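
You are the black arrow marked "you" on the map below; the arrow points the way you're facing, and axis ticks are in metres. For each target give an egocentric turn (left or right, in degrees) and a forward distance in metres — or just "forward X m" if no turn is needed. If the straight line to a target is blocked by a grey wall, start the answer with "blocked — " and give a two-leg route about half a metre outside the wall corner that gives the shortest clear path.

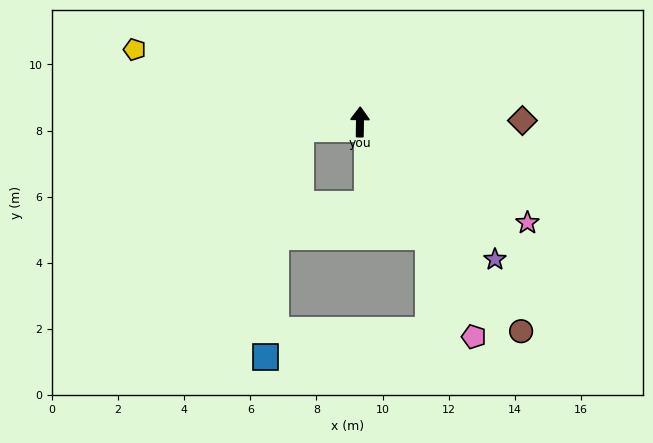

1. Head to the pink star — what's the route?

turn right 120°, forward 5.9 m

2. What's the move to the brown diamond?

turn right 89°, forward 4.9 m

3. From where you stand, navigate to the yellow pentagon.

turn left 73°, forward 7.2 m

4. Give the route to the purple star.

turn right 135°, forward 5.8 m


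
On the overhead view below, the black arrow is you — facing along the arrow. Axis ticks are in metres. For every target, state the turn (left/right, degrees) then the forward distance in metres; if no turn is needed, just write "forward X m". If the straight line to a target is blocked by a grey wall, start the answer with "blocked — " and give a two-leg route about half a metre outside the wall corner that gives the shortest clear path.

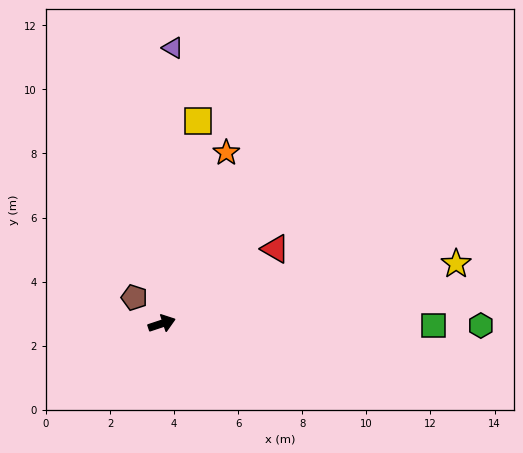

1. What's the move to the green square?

turn right 19°, forward 8.5 m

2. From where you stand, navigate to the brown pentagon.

turn left 118°, forward 1.2 m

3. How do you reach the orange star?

turn left 51°, forward 5.7 m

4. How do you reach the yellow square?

turn left 61°, forward 6.4 m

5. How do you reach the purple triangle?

turn left 69°, forward 8.6 m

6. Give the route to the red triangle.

turn left 15°, forward 4.2 m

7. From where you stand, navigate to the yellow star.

turn right 7°, forward 9.4 m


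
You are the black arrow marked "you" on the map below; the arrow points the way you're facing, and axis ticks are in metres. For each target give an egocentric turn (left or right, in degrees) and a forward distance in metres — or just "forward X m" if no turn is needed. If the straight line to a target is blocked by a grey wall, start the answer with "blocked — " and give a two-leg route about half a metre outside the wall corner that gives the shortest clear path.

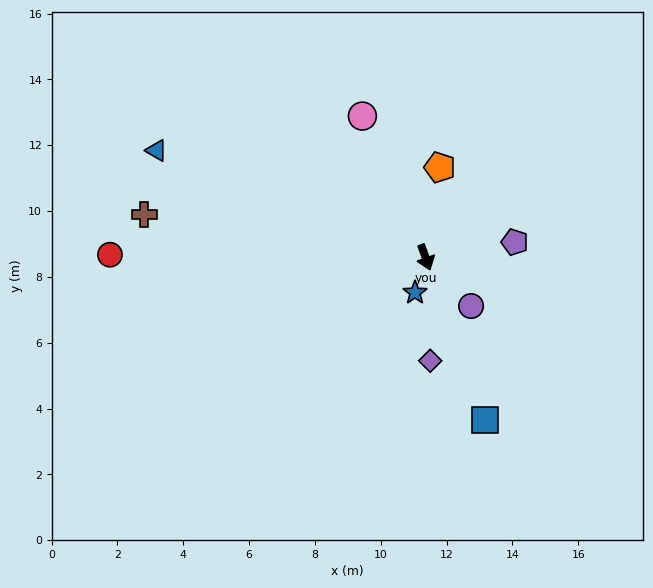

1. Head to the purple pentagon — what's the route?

turn left 80°, forward 2.8 m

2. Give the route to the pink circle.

turn right 175°, forward 4.7 m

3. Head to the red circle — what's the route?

turn right 110°, forward 9.6 m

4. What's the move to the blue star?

turn right 36°, forward 1.1 m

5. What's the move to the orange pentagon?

turn left 151°, forward 2.8 m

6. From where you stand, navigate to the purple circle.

turn left 24°, forward 2.0 m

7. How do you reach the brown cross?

turn right 118°, forward 8.6 m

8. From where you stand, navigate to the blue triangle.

turn right 131°, forward 8.8 m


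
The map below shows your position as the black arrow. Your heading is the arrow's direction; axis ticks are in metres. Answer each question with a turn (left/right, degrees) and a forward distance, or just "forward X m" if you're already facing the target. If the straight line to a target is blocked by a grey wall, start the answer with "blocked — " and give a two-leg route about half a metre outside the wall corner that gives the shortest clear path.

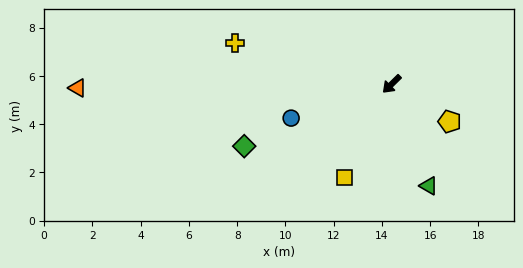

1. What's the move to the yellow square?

turn left 19°, forward 4.3 m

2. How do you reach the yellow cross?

turn right 59°, forward 6.7 m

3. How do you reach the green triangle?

turn left 65°, forward 4.5 m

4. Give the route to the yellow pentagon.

turn left 103°, forward 2.9 m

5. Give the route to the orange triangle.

turn right 44°, forward 13.0 m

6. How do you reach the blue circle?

turn right 26°, forward 4.4 m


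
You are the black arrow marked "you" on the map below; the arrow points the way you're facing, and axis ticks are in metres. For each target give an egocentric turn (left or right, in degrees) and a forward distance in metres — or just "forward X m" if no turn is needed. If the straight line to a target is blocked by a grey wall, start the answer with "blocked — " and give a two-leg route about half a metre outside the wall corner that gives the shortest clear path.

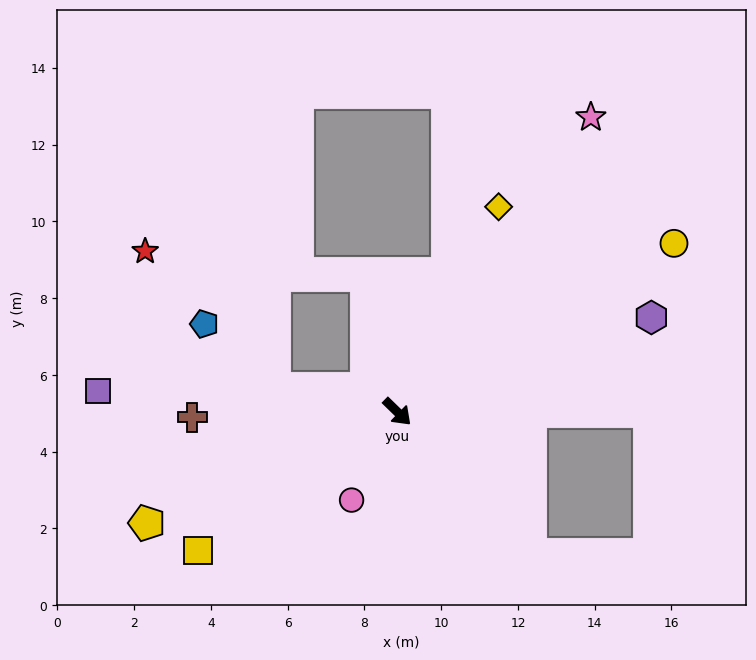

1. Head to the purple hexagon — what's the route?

turn left 65°, forward 7.1 m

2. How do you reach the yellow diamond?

turn left 108°, forward 6.0 m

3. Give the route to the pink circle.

turn right 73°, forward 2.6 m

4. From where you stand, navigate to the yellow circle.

turn left 76°, forward 8.4 m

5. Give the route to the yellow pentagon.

turn right 112°, forward 7.1 m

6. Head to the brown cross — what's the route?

turn right 134°, forward 5.3 m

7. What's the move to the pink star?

turn left 101°, forward 9.2 m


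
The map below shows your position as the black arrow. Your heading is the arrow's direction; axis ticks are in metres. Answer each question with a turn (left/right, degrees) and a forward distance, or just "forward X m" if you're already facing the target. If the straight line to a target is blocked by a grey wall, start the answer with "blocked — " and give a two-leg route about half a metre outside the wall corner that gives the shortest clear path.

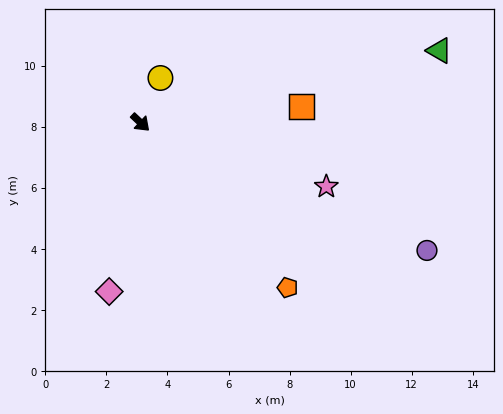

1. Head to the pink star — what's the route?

turn left 24°, forward 6.4 m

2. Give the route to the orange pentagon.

turn right 5°, forward 7.2 m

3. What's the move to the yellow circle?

turn left 109°, forward 1.6 m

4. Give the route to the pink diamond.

turn right 57°, forward 5.6 m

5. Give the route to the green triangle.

turn left 57°, forward 10.1 m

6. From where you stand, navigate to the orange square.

turn left 49°, forward 5.3 m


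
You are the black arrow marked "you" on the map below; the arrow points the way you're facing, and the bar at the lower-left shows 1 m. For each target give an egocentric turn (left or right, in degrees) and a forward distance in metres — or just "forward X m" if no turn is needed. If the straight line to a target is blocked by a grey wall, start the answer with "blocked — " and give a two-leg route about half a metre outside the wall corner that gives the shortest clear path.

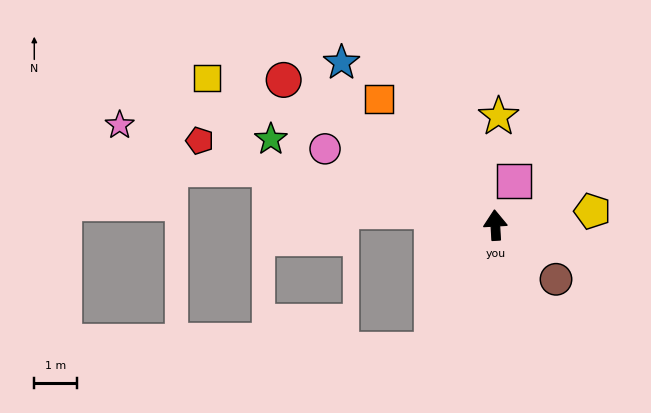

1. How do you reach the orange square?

turn left 39°, forward 4.0 m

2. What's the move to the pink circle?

turn left 63°, forward 4.4 m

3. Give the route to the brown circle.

turn right 135°, forward 1.9 m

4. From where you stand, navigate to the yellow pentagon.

turn right 85°, forward 2.3 m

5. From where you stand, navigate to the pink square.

turn right 26°, forward 1.1 m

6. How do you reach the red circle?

turn left 52°, forward 6.1 m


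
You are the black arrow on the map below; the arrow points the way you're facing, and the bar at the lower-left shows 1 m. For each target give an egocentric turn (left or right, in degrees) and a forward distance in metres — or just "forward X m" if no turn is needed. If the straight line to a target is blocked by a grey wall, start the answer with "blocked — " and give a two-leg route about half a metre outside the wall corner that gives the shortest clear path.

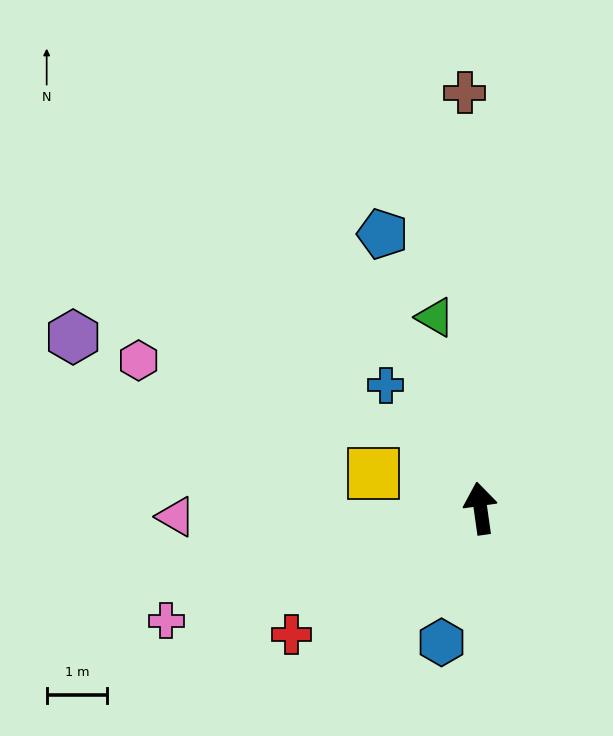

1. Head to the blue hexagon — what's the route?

turn left 156°, forward 2.3 m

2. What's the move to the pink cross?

turn left 102°, forward 5.5 m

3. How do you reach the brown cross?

turn right 6°, forward 6.8 m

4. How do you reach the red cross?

turn left 116°, forward 3.7 m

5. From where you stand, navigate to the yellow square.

turn left 64°, forward 1.9 m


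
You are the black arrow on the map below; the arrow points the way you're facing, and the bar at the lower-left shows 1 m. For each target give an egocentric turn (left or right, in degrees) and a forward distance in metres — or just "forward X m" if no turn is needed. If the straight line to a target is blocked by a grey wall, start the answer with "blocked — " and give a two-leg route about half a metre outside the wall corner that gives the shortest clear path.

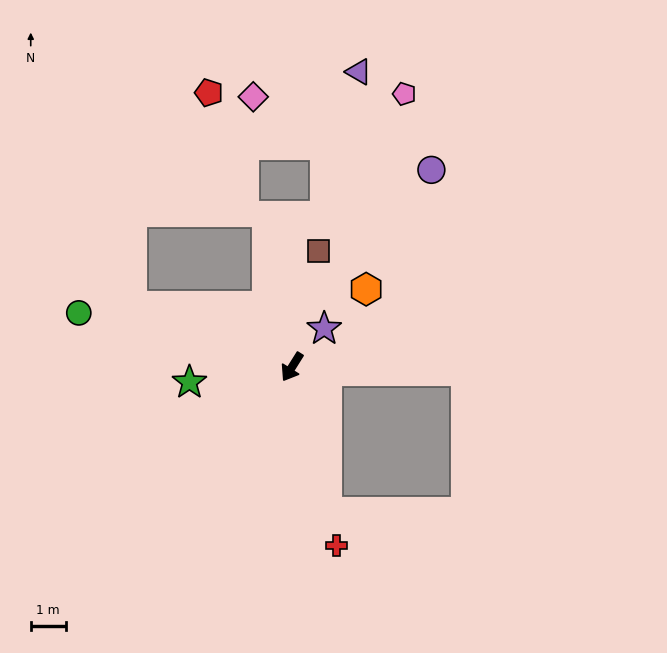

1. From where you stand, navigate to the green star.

turn right 49°, forward 3.0 m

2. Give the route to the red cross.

turn left 46°, forward 5.3 m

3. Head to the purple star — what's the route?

turn left 172°, forward 1.4 m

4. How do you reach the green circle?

turn right 72°, forward 6.3 m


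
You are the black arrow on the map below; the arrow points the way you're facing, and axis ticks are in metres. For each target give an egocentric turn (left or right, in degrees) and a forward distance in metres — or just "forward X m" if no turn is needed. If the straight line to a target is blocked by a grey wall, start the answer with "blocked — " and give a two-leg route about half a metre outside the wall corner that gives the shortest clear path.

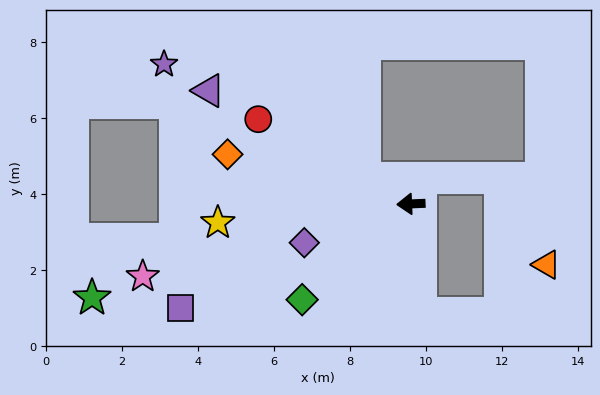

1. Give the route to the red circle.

turn right 31°, forward 4.6 m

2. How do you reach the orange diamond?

turn right 18°, forward 5.0 m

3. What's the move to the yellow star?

turn left 3°, forward 5.1 m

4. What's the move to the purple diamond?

turn left 18°, forward 3.0 m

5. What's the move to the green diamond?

turn left 39°, forward 3.8 m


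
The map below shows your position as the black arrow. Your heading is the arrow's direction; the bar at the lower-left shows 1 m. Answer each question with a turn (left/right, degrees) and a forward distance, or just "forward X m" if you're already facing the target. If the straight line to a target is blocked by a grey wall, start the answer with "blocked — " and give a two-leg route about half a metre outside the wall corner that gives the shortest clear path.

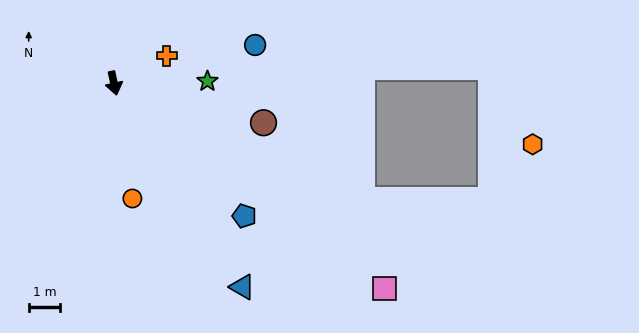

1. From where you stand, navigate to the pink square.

turn left 41°, forward 10.8 m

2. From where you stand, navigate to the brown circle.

turn left 63°, forward 4.9 m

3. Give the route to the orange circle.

turn right 3°, forward 3.7 m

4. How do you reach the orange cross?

turn left 105°, forward 1.9 m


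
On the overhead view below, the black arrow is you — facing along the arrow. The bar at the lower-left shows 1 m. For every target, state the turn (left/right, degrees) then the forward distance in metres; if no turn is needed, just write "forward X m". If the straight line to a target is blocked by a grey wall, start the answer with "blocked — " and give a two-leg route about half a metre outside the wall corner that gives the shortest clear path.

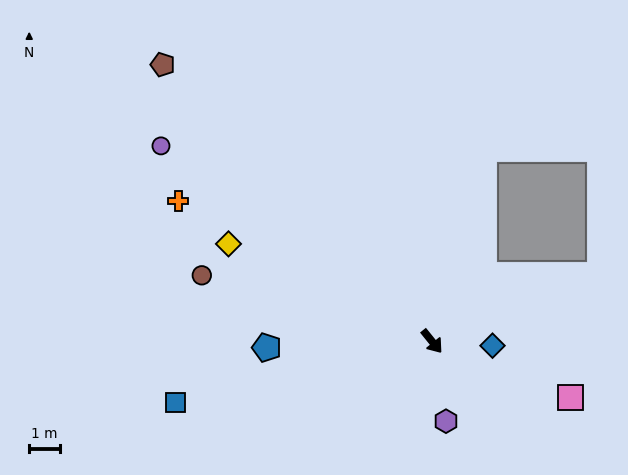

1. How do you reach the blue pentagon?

turn right 127°, forward 5.4 m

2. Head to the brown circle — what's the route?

turn right 145°, forward 7.9 m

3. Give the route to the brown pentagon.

turn right 175°, forward 12.7 m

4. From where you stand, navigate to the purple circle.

turn right 165°, forward 11.0 m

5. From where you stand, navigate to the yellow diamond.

turn right 155°, forward 7.4 m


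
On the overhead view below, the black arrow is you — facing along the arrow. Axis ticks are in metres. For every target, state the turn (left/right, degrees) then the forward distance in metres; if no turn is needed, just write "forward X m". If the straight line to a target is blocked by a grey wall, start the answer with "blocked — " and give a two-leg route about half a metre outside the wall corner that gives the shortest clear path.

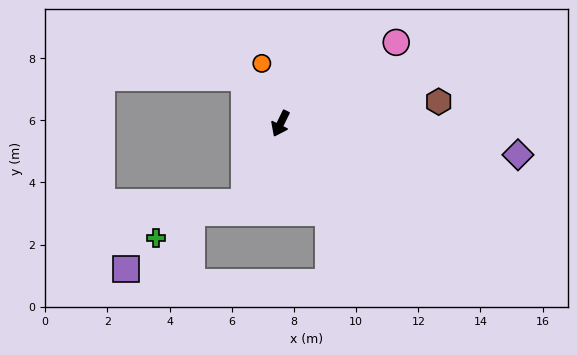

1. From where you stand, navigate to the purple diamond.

turn left 109°, forward 7.7 m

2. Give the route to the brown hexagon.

turn left 124°, forward 5.1 m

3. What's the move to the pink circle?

turn left 151°, forward 4.5 m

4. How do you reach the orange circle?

turn right 137°, forward 2.0 m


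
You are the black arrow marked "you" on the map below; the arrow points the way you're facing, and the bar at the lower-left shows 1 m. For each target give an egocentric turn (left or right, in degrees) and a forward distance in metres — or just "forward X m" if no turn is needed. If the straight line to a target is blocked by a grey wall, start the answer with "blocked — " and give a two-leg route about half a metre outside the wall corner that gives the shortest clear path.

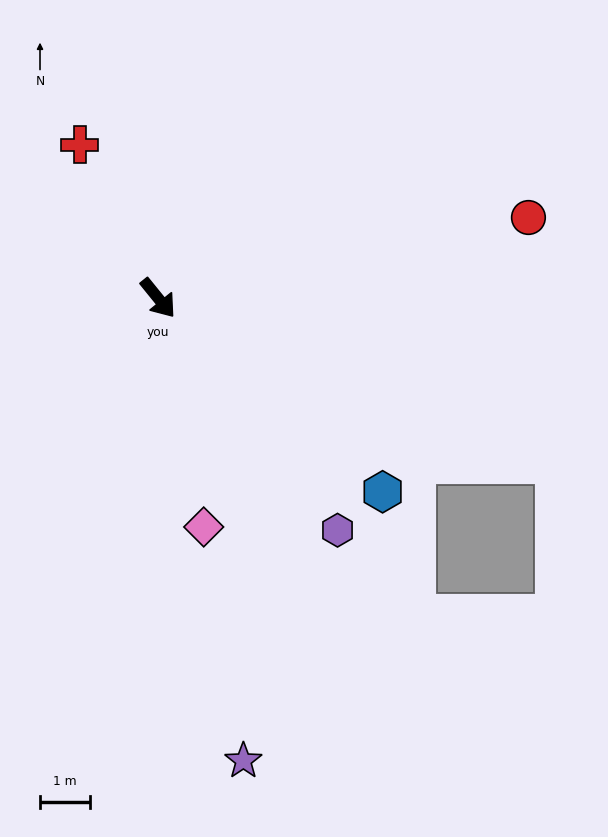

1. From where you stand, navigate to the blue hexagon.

turn left 10°, forward 5.9 m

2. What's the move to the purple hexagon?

forward 5.8 m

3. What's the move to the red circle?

turn left 63°, forward 7.5 m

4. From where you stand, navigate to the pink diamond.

turn right 28°, forward 4.6 m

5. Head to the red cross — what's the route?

turn left 168°, forward 3.4 m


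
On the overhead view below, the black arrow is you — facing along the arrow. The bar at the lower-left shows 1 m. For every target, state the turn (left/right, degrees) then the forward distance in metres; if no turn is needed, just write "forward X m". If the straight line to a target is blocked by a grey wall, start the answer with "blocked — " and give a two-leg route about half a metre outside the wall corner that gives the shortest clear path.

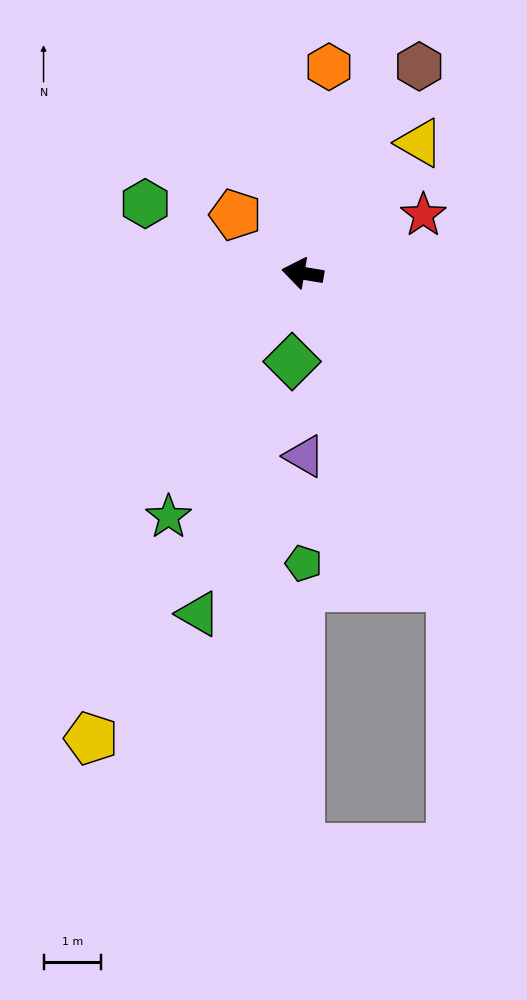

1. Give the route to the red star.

turn right 145°, forward 2.3 m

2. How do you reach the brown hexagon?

turn right 110°, forward 4.1 m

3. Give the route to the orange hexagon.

turn right 88°, forward 3.6 m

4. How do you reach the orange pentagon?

turn right 32°, forward 1.5 m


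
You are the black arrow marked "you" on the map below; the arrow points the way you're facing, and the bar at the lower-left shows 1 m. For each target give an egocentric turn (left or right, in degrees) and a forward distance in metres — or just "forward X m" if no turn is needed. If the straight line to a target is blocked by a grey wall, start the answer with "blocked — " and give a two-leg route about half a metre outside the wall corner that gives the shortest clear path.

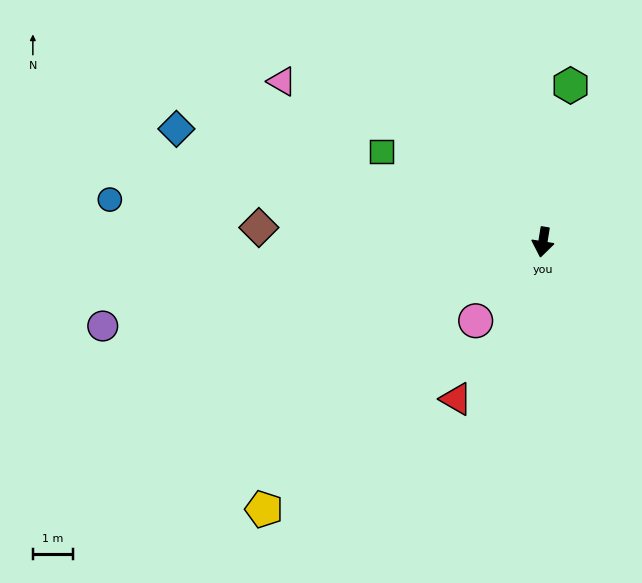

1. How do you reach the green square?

turn right 110°, forward 4.6 m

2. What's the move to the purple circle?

turn right 70°, forward 11.2 m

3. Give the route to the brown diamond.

turn right 84°, forward 7.1 m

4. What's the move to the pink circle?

turn right 31°, forward 2.6 m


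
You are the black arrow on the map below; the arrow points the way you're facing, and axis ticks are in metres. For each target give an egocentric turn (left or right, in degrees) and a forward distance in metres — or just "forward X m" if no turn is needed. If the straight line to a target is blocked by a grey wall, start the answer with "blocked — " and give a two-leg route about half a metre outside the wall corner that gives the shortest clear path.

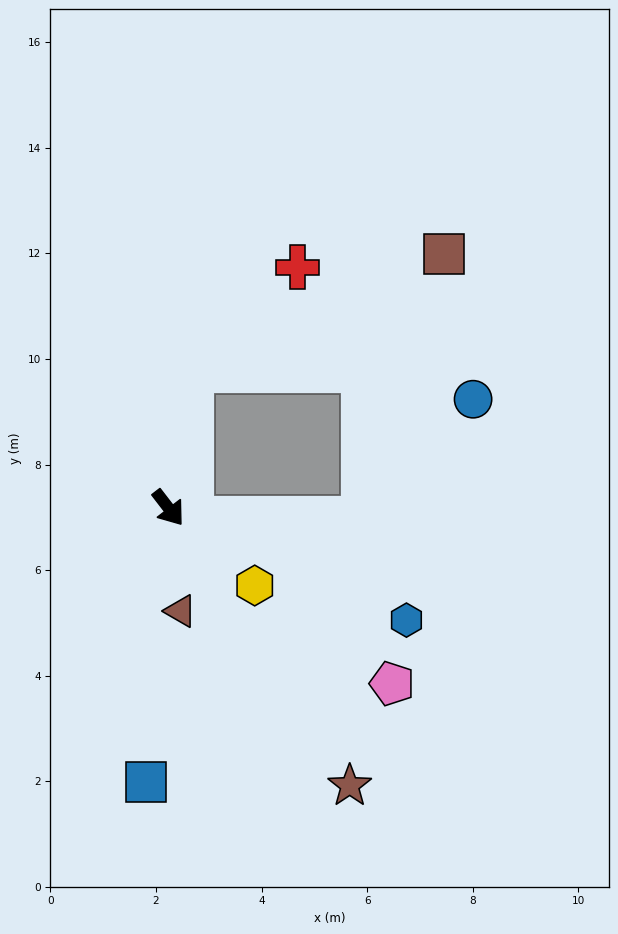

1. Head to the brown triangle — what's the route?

turn right 31°, forward 2.0 m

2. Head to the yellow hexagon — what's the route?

turn left 10°, forward 2.2 m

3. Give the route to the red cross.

blocked — turn left 133°, forward 2.6 m, then turn right 37°, forward 2.8 m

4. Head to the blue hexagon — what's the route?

turn left 27°, forward 5.0 m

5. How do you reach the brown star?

turn right 5°, forward 6.3 m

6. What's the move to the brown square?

blocked — turn left 133°, forward 2.6 m, then turn right 56°, forward 5.3 m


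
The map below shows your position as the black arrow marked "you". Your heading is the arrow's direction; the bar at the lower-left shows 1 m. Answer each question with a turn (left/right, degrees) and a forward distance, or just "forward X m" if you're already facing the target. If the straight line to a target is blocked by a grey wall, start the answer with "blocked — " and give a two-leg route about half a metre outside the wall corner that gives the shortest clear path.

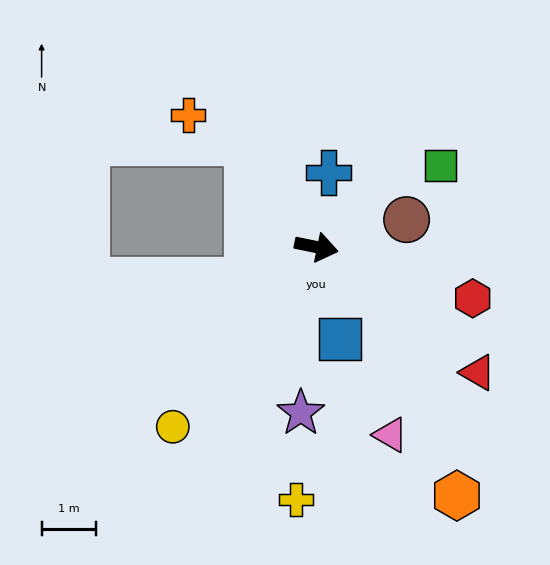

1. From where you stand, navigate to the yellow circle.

turn right 117°, forward 4.2 m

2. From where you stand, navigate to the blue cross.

turn left 92°, forward 1.4 m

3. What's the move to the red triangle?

turn right 26°, forward 3.8 m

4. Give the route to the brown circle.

turn left 28°, forward 1.7 m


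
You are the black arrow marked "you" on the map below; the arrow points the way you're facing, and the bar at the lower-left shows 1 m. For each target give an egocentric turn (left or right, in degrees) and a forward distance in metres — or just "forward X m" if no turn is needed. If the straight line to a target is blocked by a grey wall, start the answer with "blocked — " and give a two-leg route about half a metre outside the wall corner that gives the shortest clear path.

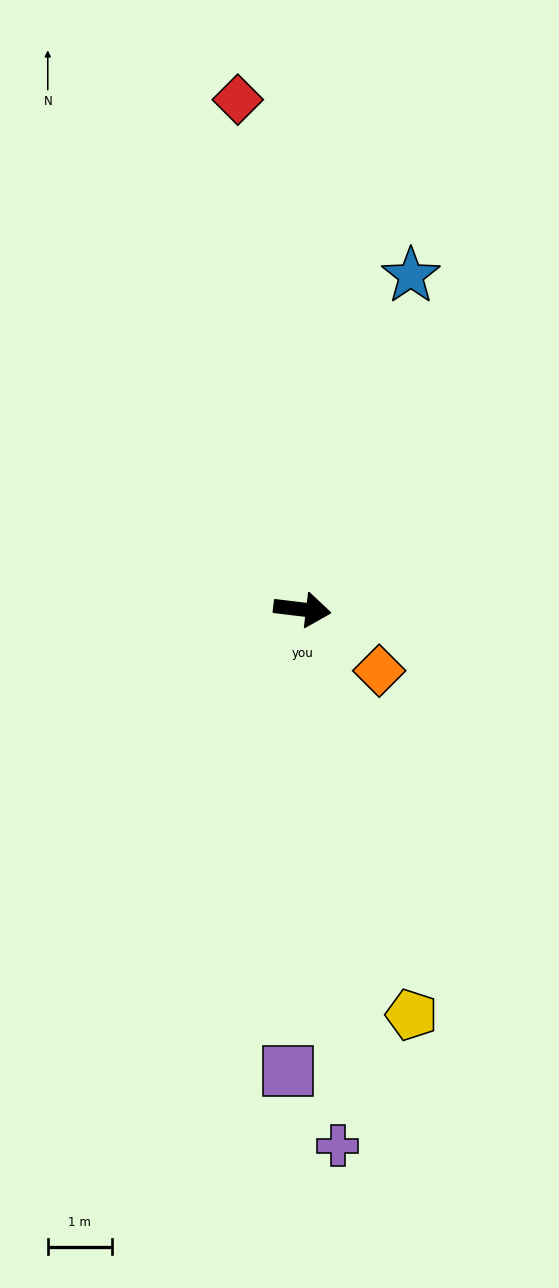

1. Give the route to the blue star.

turn left 79°, forward 5.5 m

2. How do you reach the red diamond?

turn left 104°, forward 8.1 m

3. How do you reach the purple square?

turn right 85°, forward 7.2 m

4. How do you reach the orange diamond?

turn right 32°, forward 1.5 m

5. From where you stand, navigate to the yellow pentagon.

turn right 68°, forward 6.6 m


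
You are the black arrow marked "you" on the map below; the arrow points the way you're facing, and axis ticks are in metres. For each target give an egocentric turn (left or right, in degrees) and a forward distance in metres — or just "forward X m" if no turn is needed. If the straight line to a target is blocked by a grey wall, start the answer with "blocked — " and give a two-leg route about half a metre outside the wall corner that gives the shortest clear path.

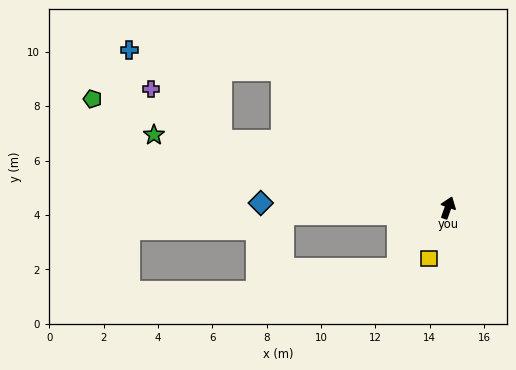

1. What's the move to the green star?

turn left 96°, forward 11.1 m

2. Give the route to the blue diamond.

turn left 108°, forward 6.9 m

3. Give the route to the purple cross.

blocked — turn left 93°, forward 8.7 m, then turn right 20°, forward 3.2 m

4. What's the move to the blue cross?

blocked — turn left 70°, forward 7.9 m, then turn left 33°, forward 5.7 m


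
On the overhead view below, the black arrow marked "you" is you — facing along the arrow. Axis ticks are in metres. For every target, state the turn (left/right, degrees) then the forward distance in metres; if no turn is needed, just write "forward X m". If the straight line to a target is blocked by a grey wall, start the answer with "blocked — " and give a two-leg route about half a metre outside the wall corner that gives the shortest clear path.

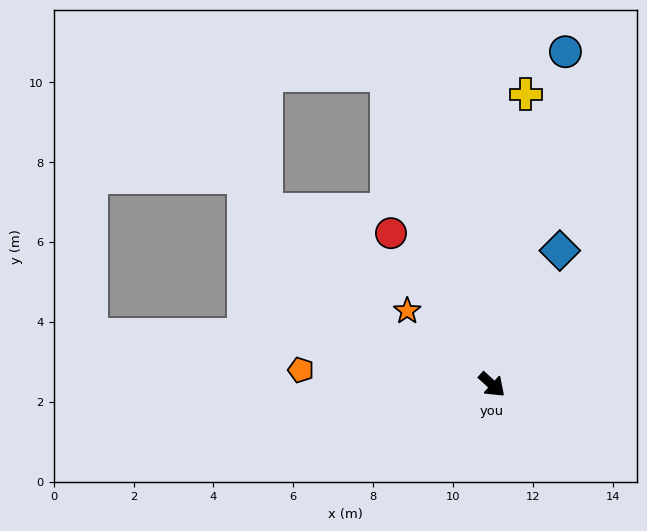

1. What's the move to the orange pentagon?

turn right 142°, forward 4.8 m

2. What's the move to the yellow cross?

turn left 126°, forward 7.3 m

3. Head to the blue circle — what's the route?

turn left 120°, forward 8.5 m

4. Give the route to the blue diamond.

turn left 105°, forward 3.8 m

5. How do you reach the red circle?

turn left 166°, forward 4.6 m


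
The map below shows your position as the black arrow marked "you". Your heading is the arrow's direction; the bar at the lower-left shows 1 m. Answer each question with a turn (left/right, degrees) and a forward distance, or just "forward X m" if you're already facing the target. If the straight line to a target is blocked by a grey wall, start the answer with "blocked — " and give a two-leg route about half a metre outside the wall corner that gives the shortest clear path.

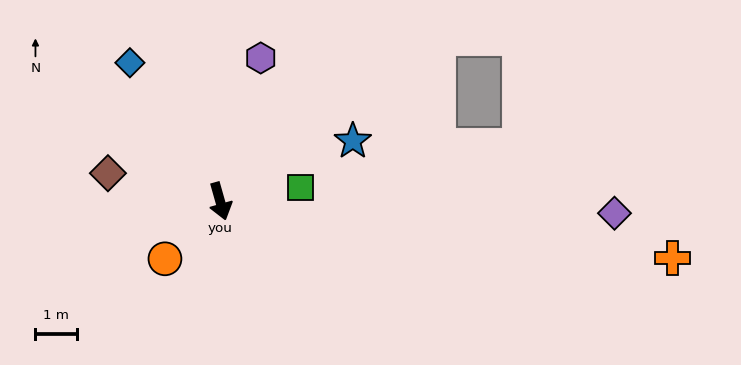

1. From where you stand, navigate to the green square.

turn left 84°, forward 2.0 m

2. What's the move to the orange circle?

turn right 60°, forward 1.9 m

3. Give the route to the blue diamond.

turn right 163°, forward 4.0 m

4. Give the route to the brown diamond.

turn right 120°, forward 2.8 m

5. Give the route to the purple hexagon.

turn left 148°, forward 3.6 m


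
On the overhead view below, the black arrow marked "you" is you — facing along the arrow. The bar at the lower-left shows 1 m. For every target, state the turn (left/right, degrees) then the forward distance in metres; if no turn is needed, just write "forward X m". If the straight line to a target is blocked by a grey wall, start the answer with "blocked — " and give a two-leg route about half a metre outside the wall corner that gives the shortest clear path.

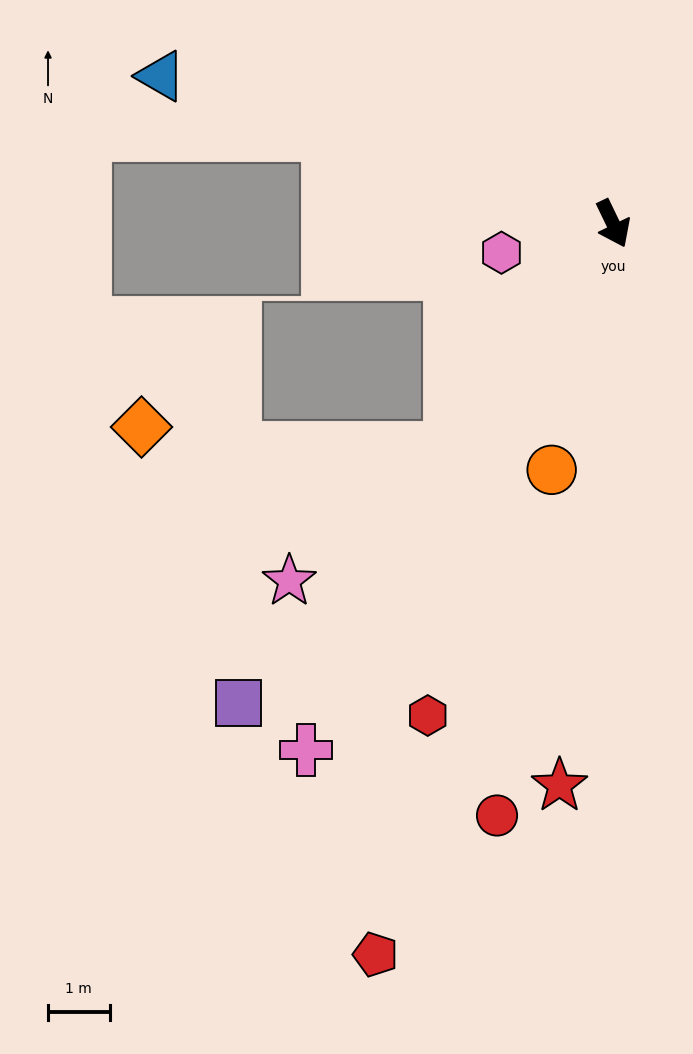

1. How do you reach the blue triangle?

turn right 134°, forward 7.7 m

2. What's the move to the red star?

turn right 31°, forward 9.2 m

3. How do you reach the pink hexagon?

turn right 101°, forward 1.9 m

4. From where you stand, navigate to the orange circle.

turn right 40°, forward 4.1 m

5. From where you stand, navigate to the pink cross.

turn right 56°, forward 9.9 m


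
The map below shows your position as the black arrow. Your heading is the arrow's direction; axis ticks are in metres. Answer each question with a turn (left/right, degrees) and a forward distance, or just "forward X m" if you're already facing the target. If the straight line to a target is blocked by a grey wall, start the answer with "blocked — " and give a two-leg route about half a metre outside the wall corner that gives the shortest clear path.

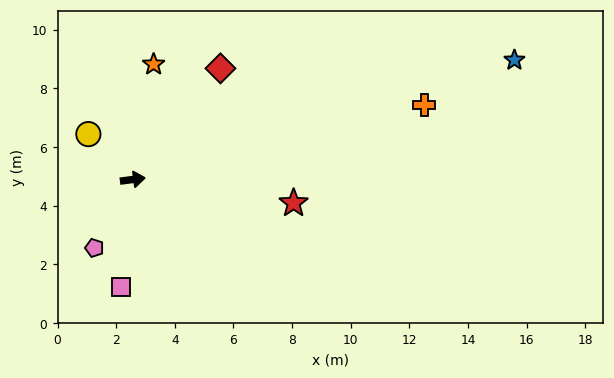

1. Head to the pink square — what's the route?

turn right 104°, forward 3.7 m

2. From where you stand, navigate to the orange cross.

turn left 7°, forward 10.3 m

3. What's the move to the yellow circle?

turn left 127°, forward 2.2 m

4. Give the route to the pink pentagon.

turn right 127°, forward 2.7 m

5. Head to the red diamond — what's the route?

turn left 44°, forward 4.8 m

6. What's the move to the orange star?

turn left 72°, forward 4.0 m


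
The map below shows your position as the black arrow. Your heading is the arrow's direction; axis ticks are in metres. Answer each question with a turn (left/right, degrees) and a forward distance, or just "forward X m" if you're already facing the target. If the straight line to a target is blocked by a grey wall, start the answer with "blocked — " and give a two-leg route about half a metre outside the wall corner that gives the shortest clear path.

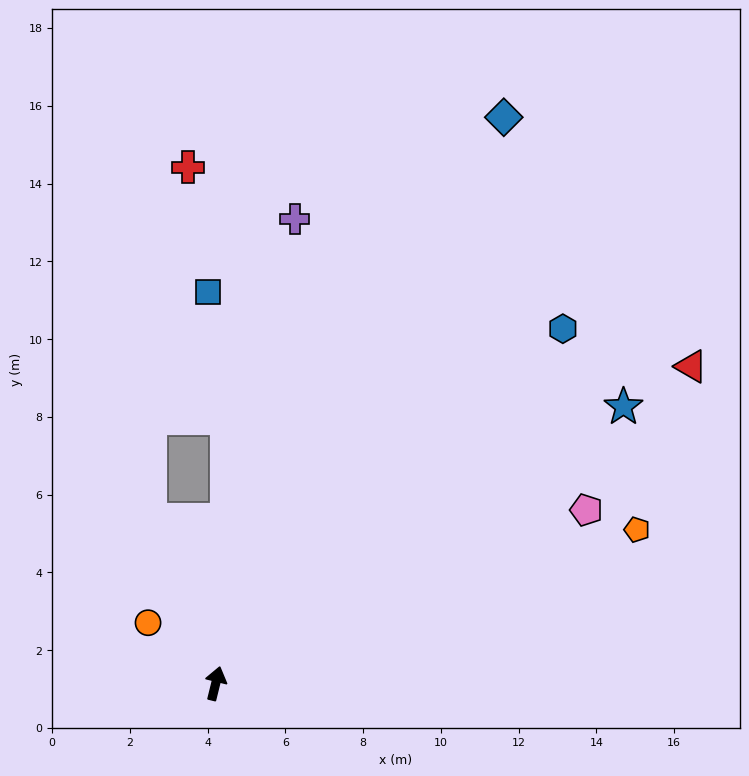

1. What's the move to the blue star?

turn right 42°, forward 12.7 m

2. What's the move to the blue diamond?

turn right 13°, forward 16.3 m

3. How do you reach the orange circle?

turn left 62°, forward 2.3 m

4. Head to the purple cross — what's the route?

turn left 4°, forward 12.1 m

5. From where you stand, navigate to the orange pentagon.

turn right 56°, forward 11.5 m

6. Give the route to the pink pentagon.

turn right 51°, forward 10.5 m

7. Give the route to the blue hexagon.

turn right 31°, forward 12.8 m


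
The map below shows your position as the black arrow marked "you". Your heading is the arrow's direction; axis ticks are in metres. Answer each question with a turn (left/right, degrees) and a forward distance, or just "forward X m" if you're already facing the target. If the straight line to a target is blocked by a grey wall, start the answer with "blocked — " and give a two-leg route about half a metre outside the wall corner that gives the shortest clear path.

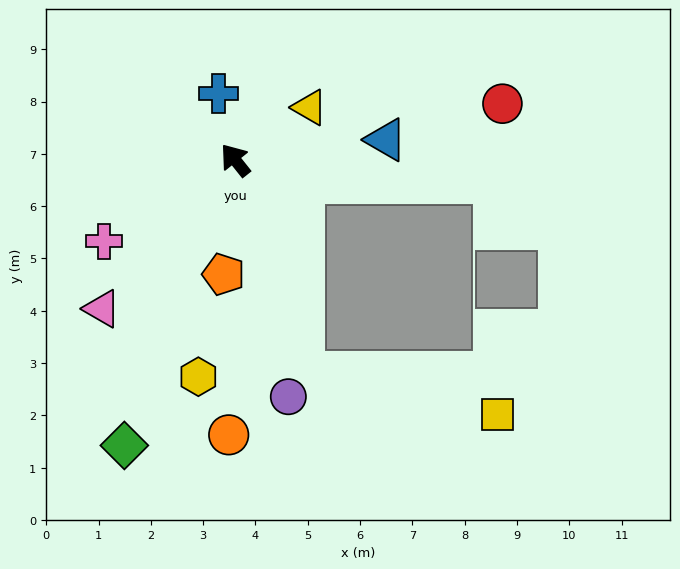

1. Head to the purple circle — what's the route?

turn left 154°, forward 4.6 m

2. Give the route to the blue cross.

turn right 24°, forward 1.3 m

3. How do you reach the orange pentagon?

turn left 136°, forward 2.2 m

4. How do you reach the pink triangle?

turn left 100°, forward 3.8 m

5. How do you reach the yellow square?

blocked — turn left 159°, forward 4.3 m, then turn left 61°, forward 3.8 m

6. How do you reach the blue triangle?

turn right 121°, forward 2.9 m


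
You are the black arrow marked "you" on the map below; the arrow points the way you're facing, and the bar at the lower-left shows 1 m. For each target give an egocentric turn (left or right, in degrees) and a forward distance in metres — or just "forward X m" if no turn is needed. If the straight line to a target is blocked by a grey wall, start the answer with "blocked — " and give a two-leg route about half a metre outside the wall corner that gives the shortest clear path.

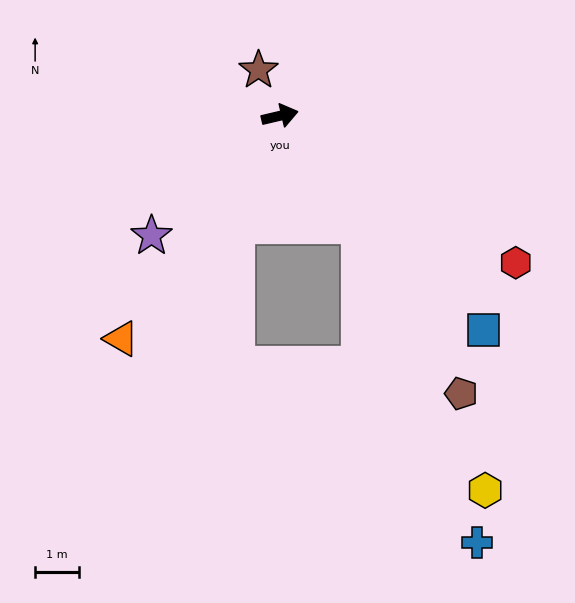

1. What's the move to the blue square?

turn right 60°, forward 6.8 m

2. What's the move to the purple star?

turn right 150°, forward 4.0 m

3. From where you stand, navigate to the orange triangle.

turn right 139°, forward 6.3 m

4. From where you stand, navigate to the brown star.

turn left 102°, forward 1.2 m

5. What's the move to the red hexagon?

turn right 45°, forward 6.4 m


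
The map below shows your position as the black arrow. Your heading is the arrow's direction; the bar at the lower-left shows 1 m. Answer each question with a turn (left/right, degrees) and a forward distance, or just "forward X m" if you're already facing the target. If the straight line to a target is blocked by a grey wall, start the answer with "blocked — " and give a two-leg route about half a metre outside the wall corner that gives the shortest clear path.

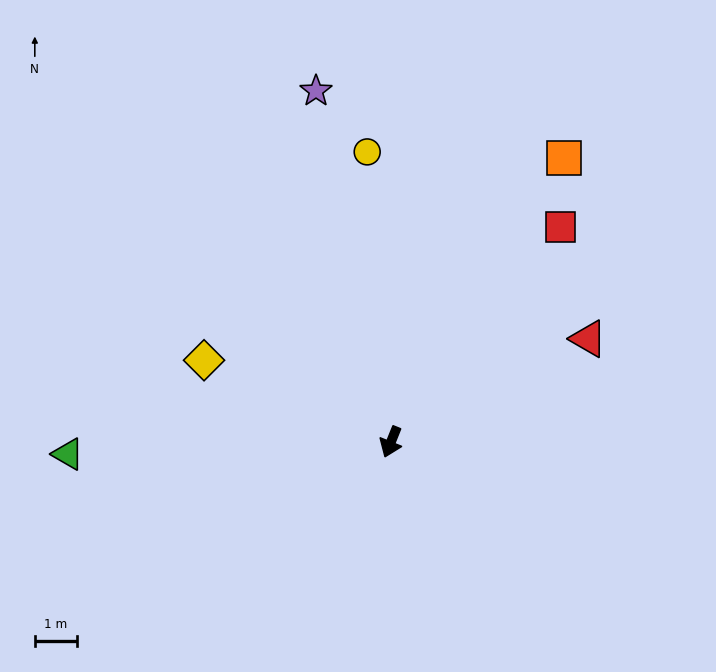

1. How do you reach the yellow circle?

turn right 153°, forward 6.9 m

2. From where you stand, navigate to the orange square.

turn left 171°, forward 7.9 m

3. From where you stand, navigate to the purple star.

turn right 146°, forward 8.5 m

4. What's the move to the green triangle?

turn right 66°, forward 7.7 m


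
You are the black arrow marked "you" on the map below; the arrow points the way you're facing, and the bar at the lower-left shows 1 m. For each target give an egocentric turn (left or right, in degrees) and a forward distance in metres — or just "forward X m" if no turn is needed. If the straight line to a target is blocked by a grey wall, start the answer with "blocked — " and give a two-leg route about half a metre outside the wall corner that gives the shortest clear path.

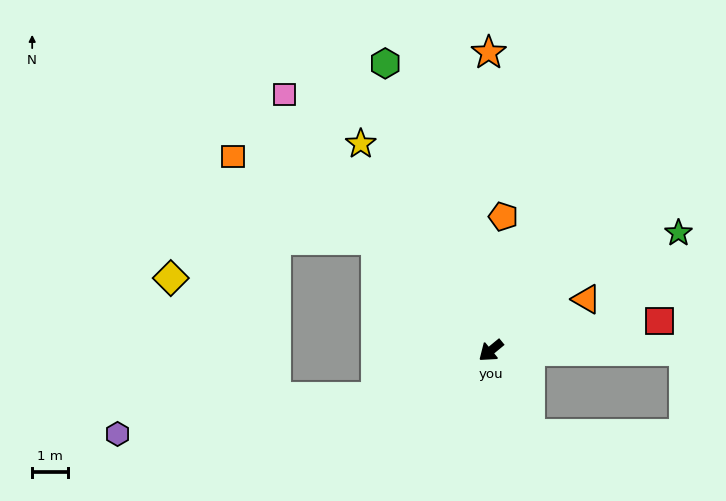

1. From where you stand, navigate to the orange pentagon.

turn right 135°, forward 3.7 m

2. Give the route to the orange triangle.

turn left 169°, forward 3.0 m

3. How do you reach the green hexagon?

turn right 109°, forward 8.5 m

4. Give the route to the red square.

turn left 151°, forward 4.8 m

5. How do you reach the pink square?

turn right 91°, forward 9.2 m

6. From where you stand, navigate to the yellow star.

turn right 97°, forward 6.8 m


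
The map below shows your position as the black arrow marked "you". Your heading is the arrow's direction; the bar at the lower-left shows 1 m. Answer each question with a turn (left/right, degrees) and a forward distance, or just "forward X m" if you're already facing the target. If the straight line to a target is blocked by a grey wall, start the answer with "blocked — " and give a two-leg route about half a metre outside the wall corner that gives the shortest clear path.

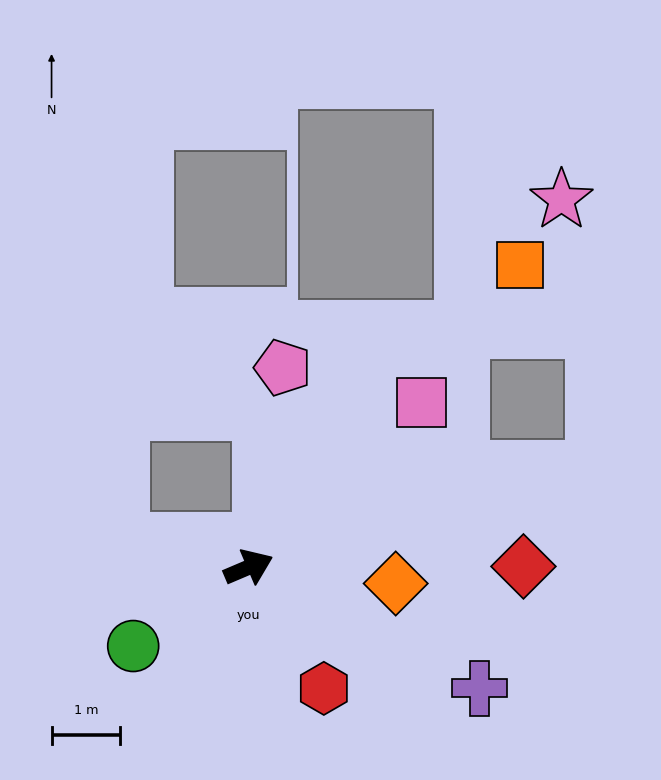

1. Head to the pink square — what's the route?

turn left 21°, forward 3.5 m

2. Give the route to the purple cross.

turn right 51°, forward 3.8 m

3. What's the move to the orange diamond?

turn right 29°, forward 2.1 m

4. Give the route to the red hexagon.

turn right 81°, forward 2.1 m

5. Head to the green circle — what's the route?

turn right 169°, forward 2.0 m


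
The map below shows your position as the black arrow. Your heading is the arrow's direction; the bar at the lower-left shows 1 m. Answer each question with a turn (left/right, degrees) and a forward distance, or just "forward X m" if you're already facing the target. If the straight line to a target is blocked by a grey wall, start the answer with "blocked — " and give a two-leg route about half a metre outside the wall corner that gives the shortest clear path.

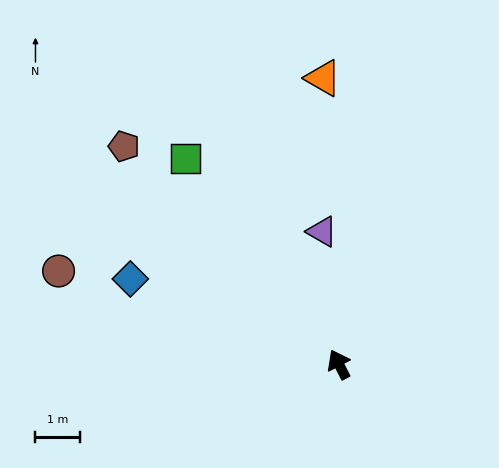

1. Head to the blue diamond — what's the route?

turn left 40°, forward 5.1 m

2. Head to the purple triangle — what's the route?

turn right 20°, forward 3.0 m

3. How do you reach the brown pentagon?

turn left 17°, forward 6.9 m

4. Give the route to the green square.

turn left 9°, forward 5.8 m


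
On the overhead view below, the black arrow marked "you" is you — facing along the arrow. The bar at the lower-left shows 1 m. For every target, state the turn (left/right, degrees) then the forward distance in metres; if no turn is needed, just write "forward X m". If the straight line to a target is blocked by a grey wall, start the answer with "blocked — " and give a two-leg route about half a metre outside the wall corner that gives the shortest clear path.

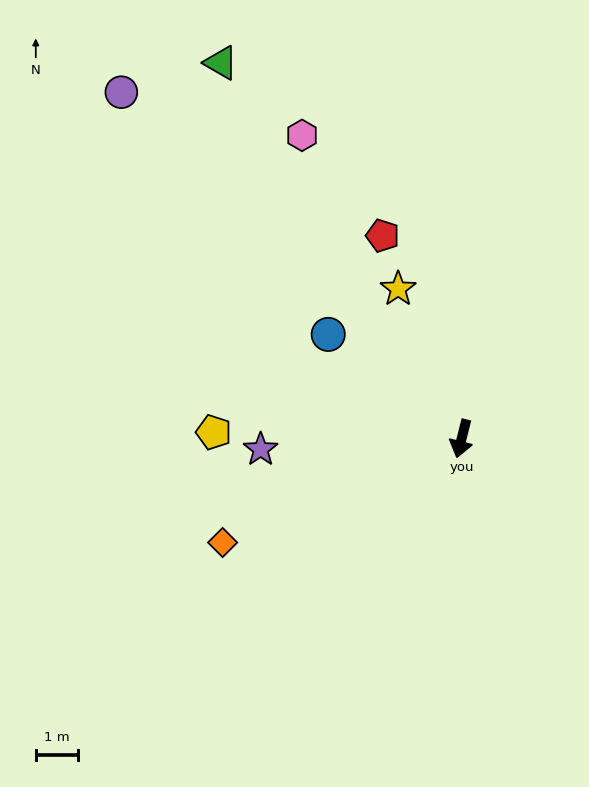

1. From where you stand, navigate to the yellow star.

turn right 143°, forward 3.9 m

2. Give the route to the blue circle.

turn right 114°, forward 4.0 m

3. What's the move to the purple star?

turn right 73°, forward 4.8 m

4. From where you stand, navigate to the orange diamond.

turn right 52°, forward 6.2 m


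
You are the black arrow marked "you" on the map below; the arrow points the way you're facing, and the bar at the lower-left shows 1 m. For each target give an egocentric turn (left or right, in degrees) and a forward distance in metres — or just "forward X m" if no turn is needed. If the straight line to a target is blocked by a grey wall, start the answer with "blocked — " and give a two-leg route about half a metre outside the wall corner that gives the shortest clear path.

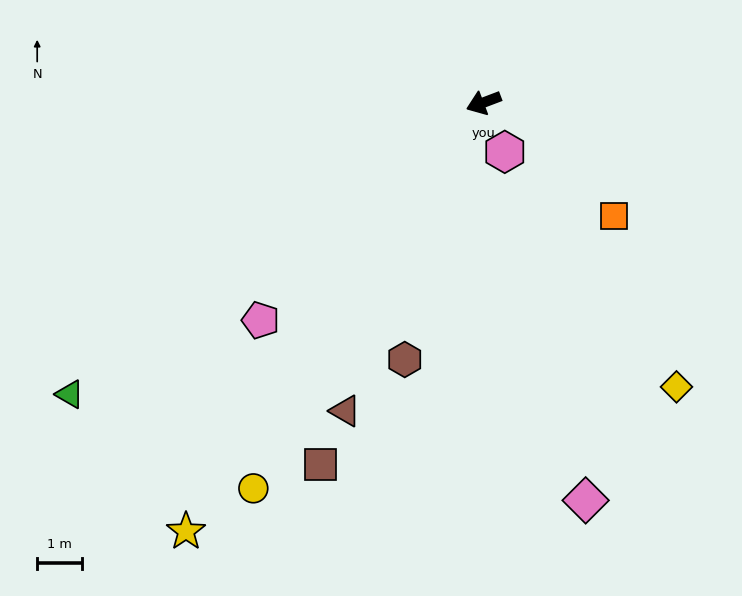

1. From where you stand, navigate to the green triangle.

turn left 14°, forward 11.3 m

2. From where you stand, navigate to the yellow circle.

turn left 38°, forward 10.0 m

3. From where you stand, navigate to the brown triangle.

turn left 45°, forward 7.5 m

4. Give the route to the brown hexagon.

turn left 52°, forward 6.0 m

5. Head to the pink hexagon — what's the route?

turn left 92°, forward 1.2 m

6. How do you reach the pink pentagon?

turn left 24°, forward 6.9 m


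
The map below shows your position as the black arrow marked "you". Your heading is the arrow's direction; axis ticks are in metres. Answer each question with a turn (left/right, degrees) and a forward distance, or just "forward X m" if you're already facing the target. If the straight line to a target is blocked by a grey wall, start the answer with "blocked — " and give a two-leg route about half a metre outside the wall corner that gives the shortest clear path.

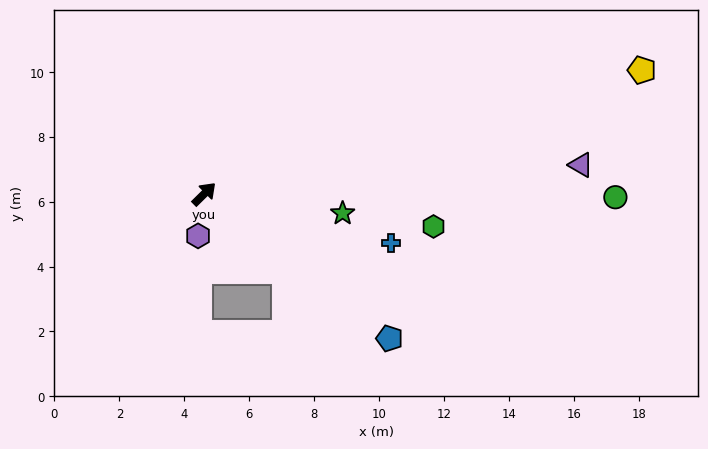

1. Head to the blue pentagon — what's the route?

turn right 83°, forward 7.2 m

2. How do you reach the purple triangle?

turn right 40°, forward 11.6 m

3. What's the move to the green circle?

turn right 45°, forward 12.7 m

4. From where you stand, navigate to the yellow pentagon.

turn right 29°, forward 14.0 m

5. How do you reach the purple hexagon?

turn right 143°, forward 1.3 m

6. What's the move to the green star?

turn right 53°, forward 4.3 m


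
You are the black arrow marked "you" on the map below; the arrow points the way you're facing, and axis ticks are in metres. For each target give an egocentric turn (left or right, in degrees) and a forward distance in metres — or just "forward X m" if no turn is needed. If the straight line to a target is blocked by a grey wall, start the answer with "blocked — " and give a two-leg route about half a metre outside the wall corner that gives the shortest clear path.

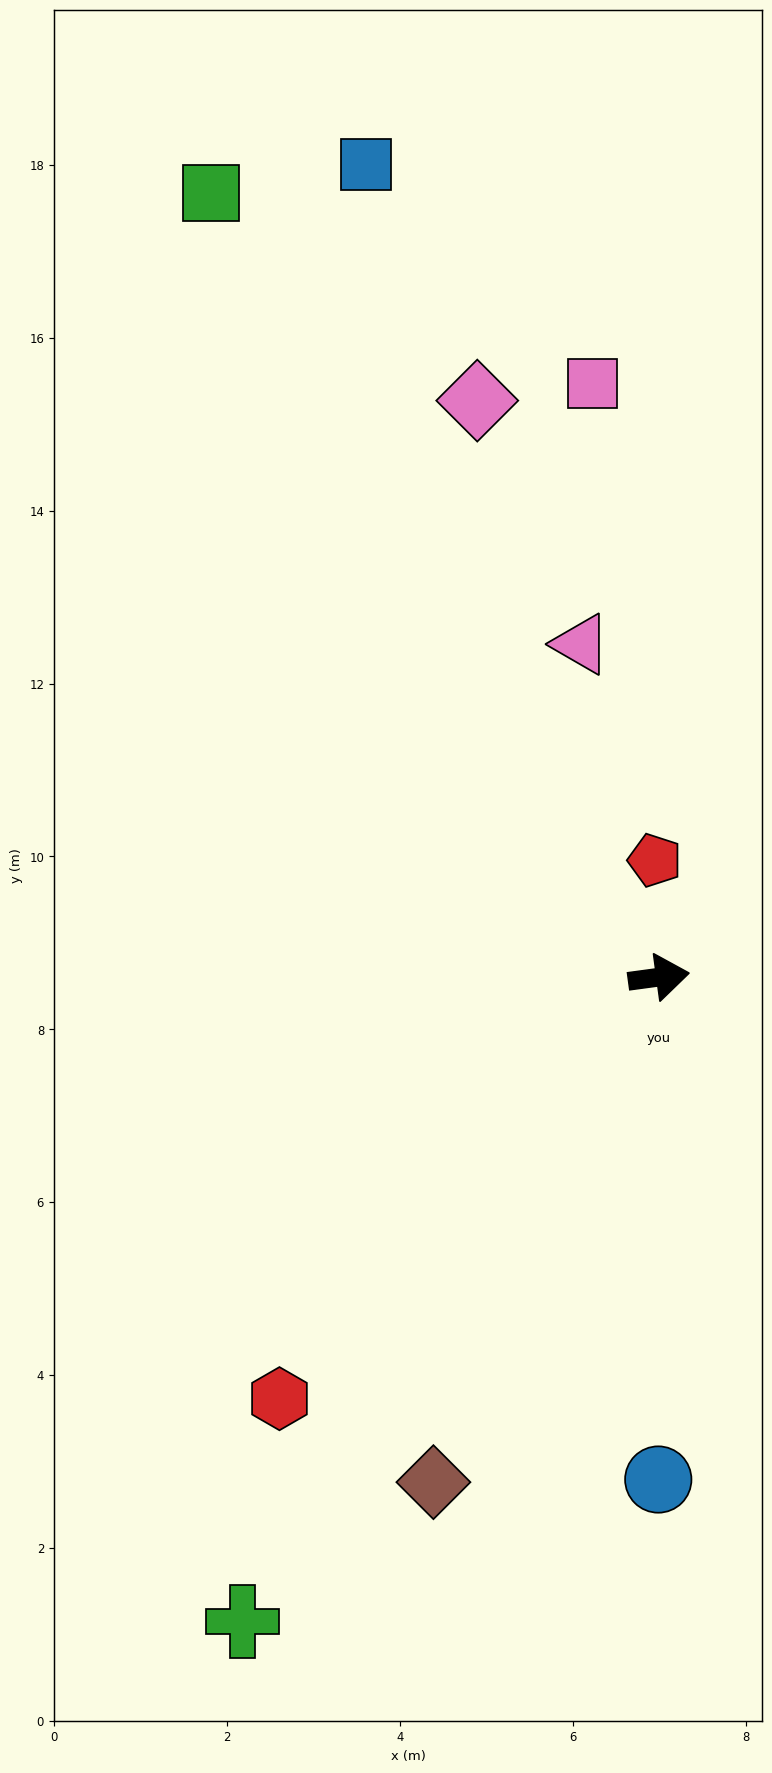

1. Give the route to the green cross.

turn right 131°, forward 8.9 m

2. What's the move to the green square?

turn left 112°, forward 10.5 m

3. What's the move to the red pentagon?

turn left 84°, forward 1.4 m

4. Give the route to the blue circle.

turn right 98°, forward 5.8 m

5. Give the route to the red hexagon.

turn right 140°, forward 6.6 m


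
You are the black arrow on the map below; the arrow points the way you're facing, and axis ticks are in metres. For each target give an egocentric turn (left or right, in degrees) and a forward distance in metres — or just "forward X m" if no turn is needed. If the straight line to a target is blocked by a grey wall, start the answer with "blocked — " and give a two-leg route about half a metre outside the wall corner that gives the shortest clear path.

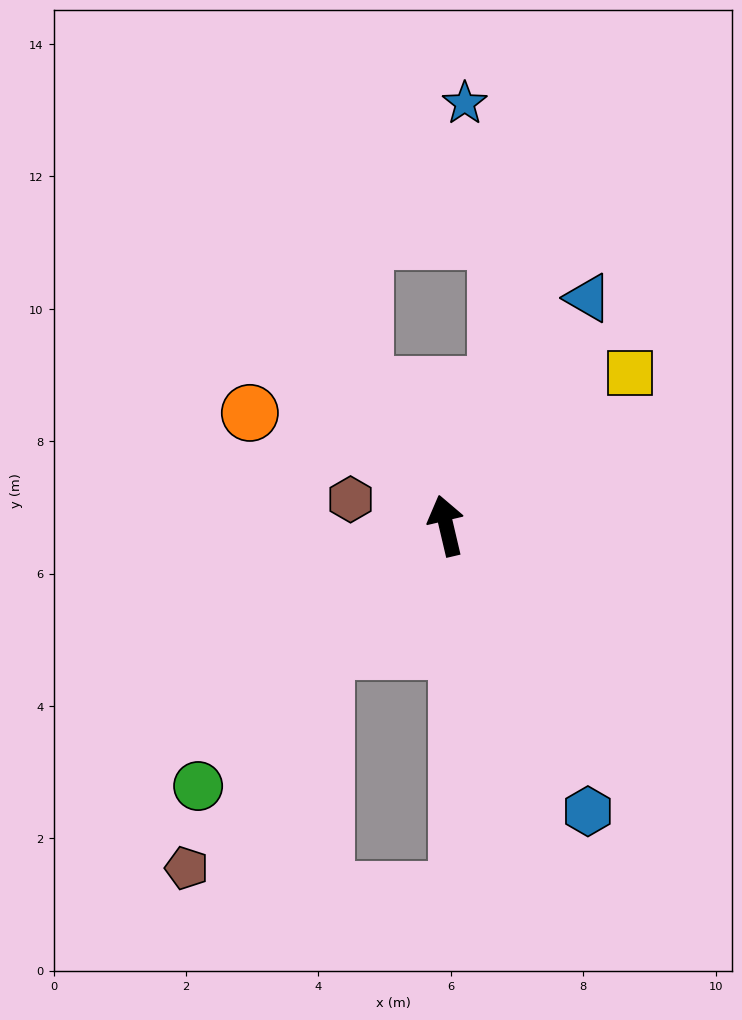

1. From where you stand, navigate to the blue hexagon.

turn right 167°, forward 4.8 m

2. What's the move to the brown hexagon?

turn left 61°, forward 1.5 m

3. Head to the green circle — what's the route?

turn left 123°, forward 5.4 m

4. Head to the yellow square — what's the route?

turn right 64°, forward 3.6 m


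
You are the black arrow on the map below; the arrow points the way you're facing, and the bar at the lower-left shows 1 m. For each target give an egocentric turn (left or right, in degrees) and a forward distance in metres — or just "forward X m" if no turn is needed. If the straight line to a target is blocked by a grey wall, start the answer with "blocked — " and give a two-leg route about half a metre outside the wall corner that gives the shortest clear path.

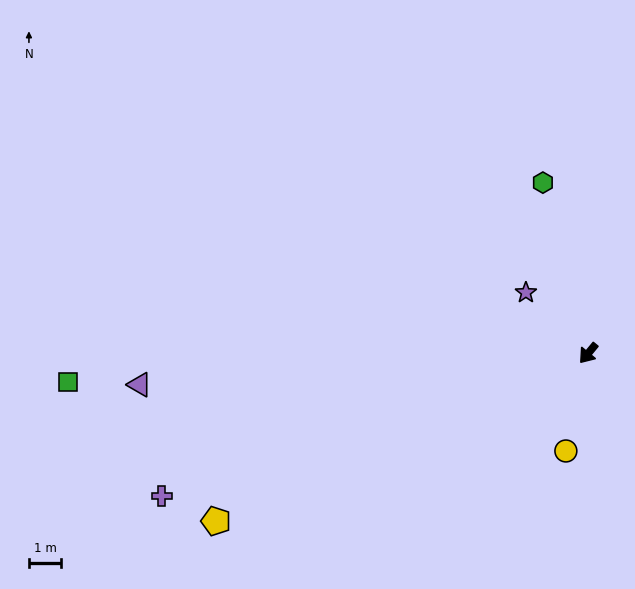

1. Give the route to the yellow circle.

turn left 27°, forward 3.1 m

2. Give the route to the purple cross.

turn right 32°, forward 13.9 m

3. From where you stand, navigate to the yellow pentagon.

turn right 26°, forward 12.6 m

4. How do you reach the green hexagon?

turn right 126°, forward 5.5 m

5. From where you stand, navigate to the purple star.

turn right 95°, forward 2.7 m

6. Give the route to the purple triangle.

turn right 46°, forward 13.9 m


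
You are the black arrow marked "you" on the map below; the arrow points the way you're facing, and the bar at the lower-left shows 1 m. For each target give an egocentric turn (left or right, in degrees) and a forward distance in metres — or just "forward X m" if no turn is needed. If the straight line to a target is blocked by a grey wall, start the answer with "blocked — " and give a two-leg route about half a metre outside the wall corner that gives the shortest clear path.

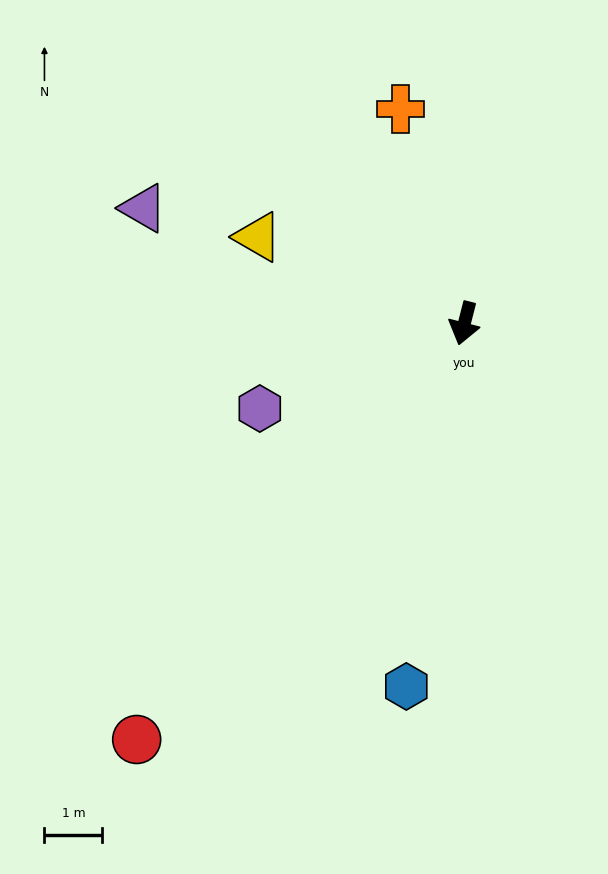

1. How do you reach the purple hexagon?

turn right 53°, forward 3.8 m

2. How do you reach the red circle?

turn right 24°, forward 9.2 m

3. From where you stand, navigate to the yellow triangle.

turn right 98°, forward 3.9 m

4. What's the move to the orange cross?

turn right 149°, forward 3.9 m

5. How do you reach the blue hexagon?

turn left 5°, forward 6.4 m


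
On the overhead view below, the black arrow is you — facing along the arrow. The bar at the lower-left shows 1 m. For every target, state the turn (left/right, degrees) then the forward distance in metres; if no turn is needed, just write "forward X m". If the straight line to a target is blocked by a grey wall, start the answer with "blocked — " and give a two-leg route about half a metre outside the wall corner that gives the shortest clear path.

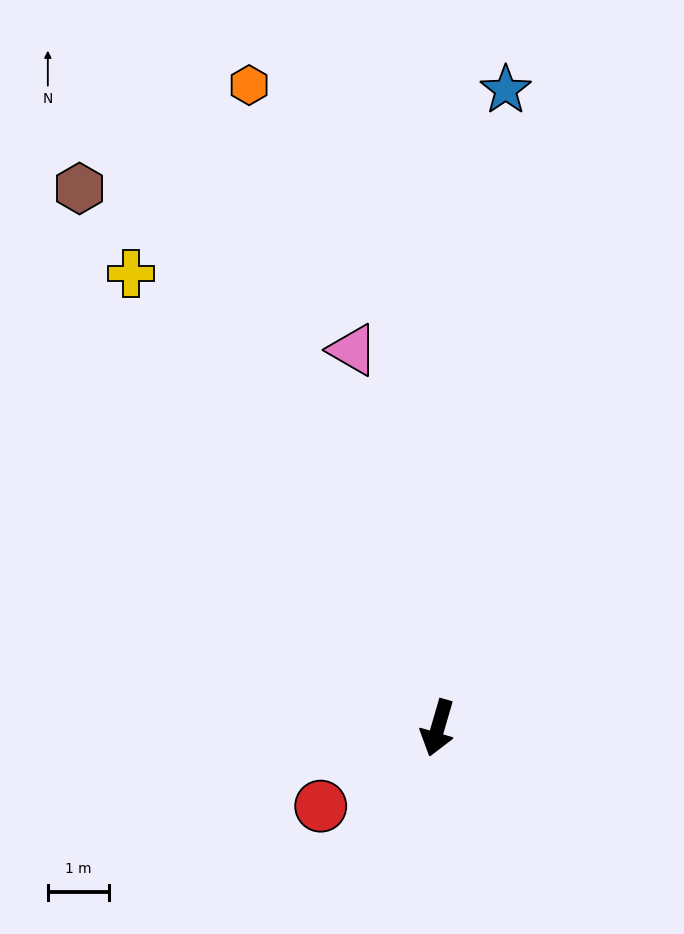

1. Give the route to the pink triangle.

turn right 151°, forward 6.3 m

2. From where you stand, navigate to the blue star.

turn right 170°, forward 10.4 m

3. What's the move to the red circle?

turn right 40°, forward 2.3 m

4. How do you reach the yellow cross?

turn right 130°, forward 8.9 m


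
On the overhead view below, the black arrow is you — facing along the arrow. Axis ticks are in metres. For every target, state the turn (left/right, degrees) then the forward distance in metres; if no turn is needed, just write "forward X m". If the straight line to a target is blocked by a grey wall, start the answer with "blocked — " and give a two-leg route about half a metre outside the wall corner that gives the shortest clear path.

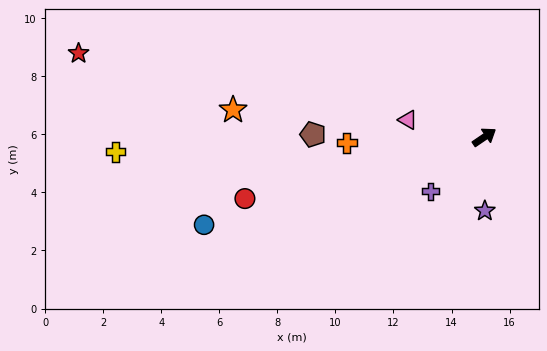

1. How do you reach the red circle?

turn left 160°, forward 8.5 m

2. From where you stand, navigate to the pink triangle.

turn left 133°, forward 2.7 m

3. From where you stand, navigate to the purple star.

turn right 124°, forward 2.5 m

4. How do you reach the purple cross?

turn right 169°, forward 2.6 m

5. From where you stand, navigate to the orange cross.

turn left 148°, forward 4.7 m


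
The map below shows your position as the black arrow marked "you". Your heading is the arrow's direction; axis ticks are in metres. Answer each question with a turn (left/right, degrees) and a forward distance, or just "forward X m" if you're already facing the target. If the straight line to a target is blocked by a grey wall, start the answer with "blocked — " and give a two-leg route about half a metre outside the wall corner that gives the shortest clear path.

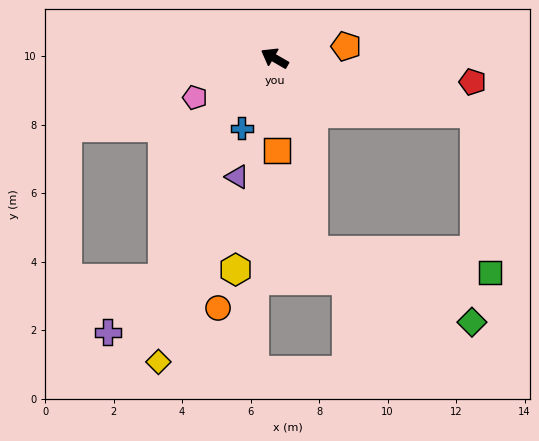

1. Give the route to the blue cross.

turn left 95°, forward 2.3 m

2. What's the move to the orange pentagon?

turn right 141°, forward 2.1 m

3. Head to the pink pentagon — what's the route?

turn left 56°, forward 2.6 m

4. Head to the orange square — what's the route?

turn left 122°, forward 2.7 m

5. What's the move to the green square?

blocked — turn right 166°, forward 6.0 m, then turn right 68°, forward 4.6 m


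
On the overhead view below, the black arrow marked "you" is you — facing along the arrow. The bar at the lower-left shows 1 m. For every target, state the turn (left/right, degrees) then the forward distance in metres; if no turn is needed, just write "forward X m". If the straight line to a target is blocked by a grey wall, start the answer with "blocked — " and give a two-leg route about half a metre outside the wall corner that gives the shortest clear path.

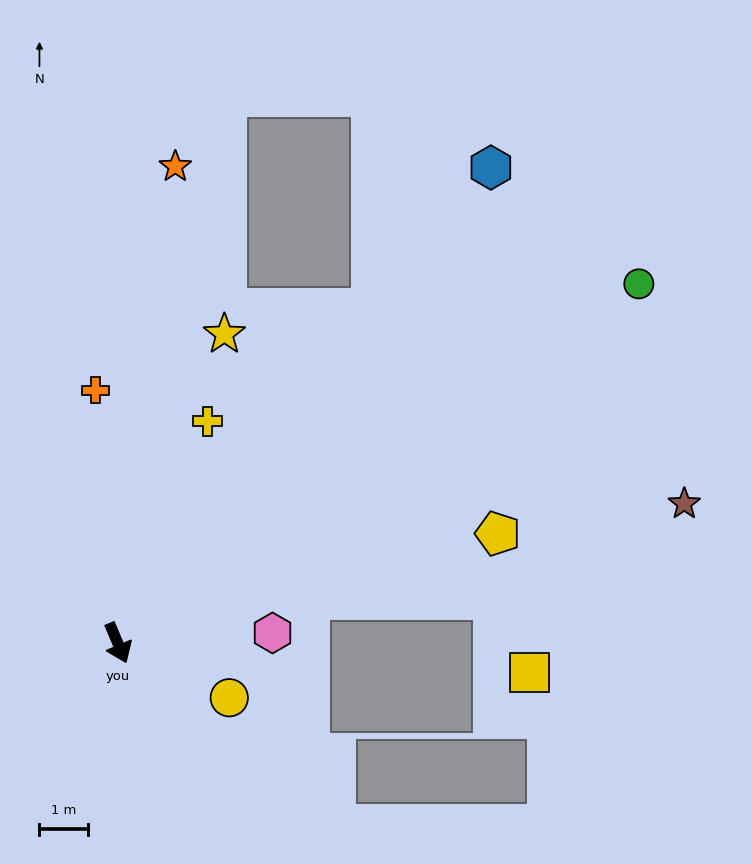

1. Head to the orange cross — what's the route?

turn left 162°, forward 5.3 m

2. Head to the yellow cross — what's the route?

turn left 135°, forward 5.0 m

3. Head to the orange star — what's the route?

turn left 150°, forward 9.9 m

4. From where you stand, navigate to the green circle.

turn left 102°, forward 13.1 m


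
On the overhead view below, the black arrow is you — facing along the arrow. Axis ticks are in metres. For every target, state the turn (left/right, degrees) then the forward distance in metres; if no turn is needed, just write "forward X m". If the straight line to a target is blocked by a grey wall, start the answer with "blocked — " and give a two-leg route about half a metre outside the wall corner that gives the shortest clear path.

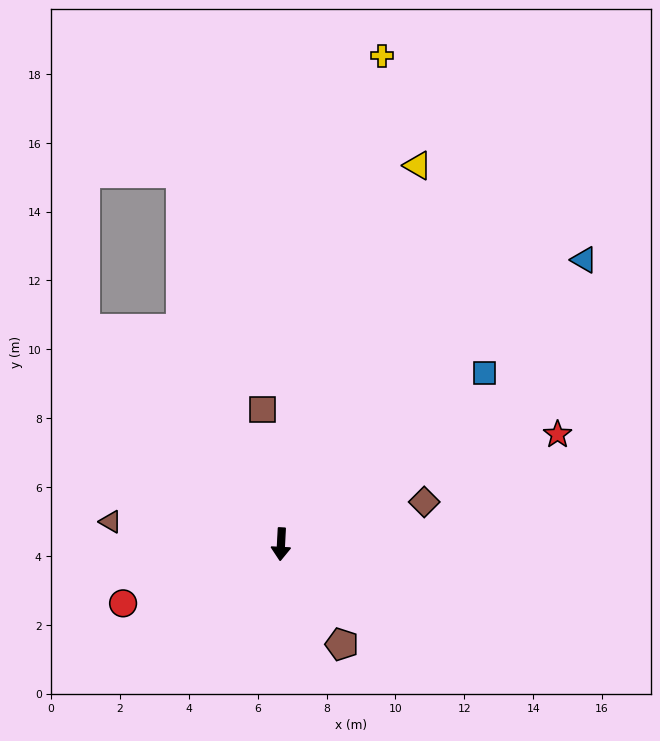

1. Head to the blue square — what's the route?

turn left 133°, forward 7.7 m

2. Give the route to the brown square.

turn right 169°, forward 3.9 m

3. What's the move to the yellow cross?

turn left 171°, forward 14.5 m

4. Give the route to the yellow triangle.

turn left 163°, forward 11.7 m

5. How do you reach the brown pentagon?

turn left 34°, forward 3.4 m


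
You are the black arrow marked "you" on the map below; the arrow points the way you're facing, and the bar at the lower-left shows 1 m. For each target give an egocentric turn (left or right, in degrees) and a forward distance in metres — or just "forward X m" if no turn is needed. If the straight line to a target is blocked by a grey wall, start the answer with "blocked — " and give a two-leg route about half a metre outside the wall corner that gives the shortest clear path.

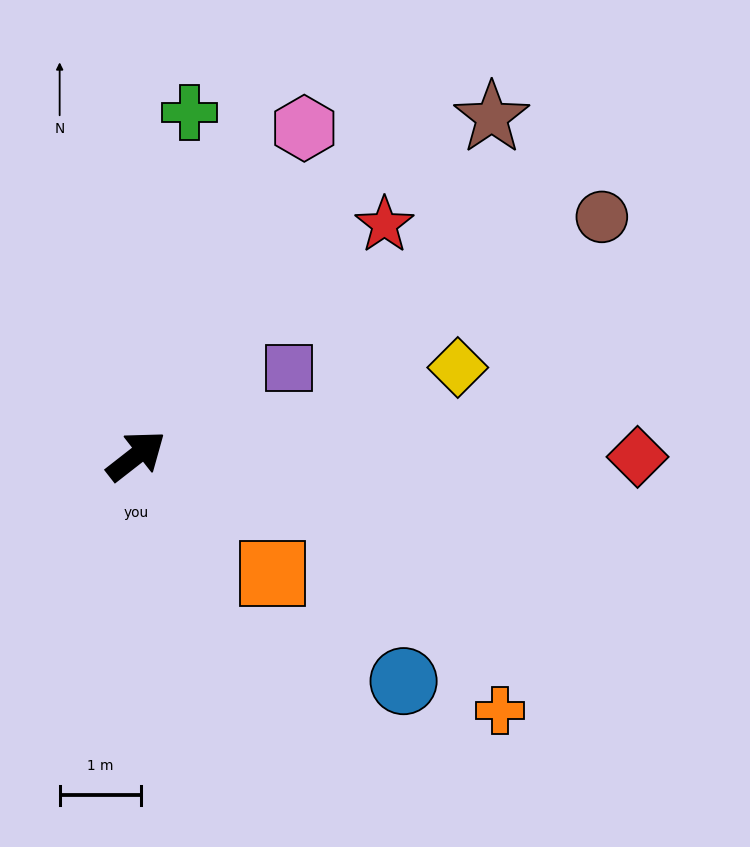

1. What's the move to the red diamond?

turn right 38°, forward 6.2 m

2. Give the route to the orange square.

turn right 79°, forward 2.2 m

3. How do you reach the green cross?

turn left 43°, forward 4.3 m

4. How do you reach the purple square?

turn right 8°, forward 2.2 m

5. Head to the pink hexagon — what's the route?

turn left 25°, forward 4.5 m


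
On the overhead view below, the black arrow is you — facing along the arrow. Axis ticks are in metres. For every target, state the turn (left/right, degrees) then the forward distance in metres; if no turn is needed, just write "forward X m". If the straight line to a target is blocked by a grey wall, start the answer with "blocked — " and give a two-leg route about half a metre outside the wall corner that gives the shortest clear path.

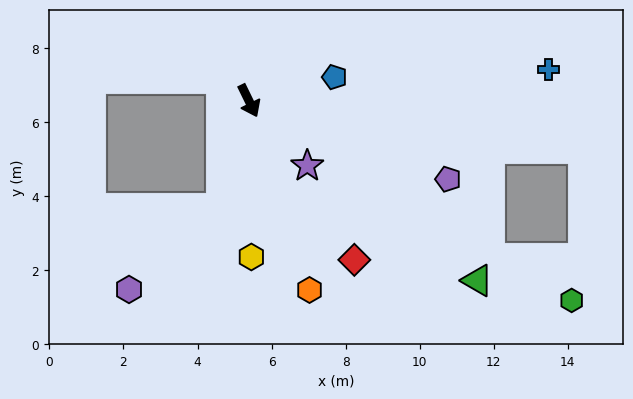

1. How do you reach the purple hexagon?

blocked — turn right 40°, forward 3.0 m, then turn right 35°, forward 3.3 m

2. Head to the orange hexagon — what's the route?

turn right 8°, forward 5.4 m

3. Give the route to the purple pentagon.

turn left 42°, forward 5.8 m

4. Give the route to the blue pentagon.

turn left 79°, forward 2.4 m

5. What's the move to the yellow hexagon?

turn right 25°, forward 4.2 m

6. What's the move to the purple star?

turn left 16°, forward 2.4 m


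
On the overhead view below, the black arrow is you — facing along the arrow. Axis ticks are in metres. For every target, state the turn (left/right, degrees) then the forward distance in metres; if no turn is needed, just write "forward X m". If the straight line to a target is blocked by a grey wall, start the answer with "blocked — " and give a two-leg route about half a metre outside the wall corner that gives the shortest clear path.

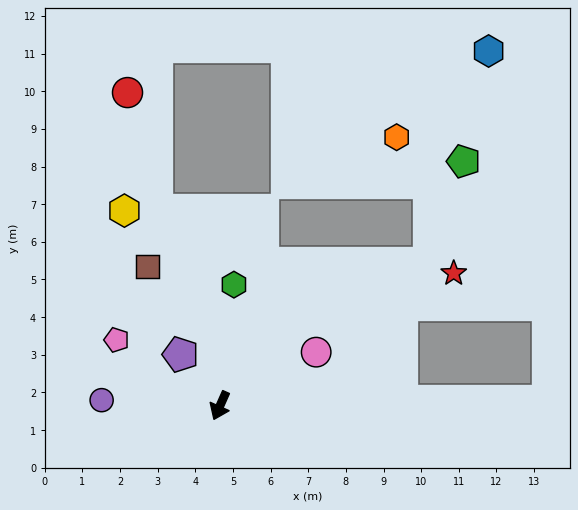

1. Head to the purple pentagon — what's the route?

turn right 118°, forward 1.7 m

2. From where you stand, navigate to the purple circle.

turn right 69°, forward 3.1 m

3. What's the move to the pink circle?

turn left 143°, forward 2.9 m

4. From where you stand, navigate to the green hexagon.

turn right 163°, forward 3.2 m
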